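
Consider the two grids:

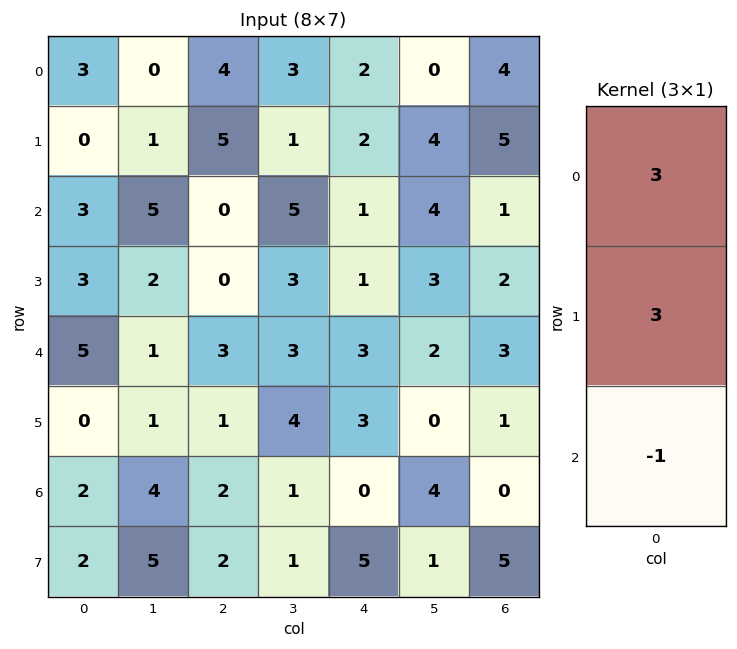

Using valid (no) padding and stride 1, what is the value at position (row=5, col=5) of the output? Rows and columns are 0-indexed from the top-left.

11

The receptive field on the input at this output position is [0 / 4 / 1]. Elementwise product with the kernel and sum: 0·3 + 4·3 + 1·-1.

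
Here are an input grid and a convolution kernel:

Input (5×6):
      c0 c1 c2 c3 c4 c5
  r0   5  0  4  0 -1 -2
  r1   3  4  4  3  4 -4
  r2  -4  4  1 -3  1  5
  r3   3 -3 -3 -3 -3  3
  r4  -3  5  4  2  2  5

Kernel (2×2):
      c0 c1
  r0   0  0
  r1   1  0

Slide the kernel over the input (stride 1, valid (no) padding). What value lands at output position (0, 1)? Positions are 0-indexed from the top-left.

The receptive field on the input at this output position is [0 4 / 4 4]. Elementwise product with the kernel and sum: 4·1.

4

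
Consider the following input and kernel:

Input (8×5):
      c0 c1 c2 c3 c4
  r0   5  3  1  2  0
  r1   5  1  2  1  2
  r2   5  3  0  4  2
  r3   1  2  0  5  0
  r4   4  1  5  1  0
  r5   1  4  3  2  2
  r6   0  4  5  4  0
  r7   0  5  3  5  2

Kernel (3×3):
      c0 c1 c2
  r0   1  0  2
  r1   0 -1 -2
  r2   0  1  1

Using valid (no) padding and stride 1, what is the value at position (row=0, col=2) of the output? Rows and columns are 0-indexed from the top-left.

The receptive field on the input at this output position is [1 2 0 / 2 1 2 / 0 4 2]. Elementwise product with the kernel and sum: 1·1 + 0·2 + 1·-1 + 2·-2 + 4·1 + 2·1.

2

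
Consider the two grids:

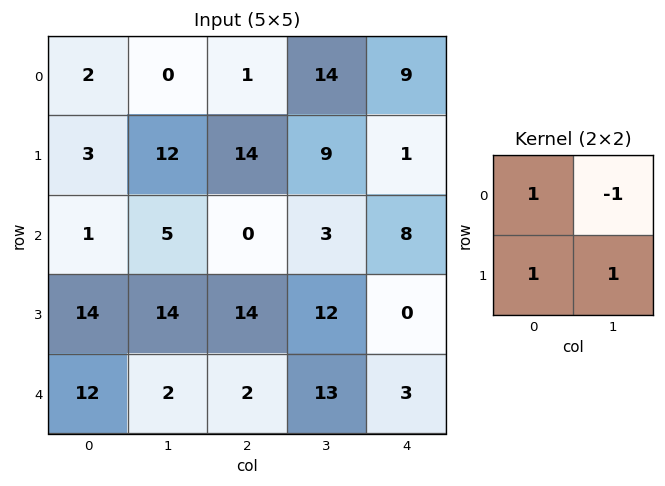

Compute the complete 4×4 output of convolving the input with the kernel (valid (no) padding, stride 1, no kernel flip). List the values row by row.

17 25 10 15
-3 3 8 19
24 33 23 7
14 4 17 28

Output[0,0]: The receptive field on the input at this output position is [2 0 / 3 12]. Elementwise product with the kernel and sum: 2·1 + 0·-1 + 3·1 + 12·1.
Output[0,1]: The receptive field on the input at this output position is [0 1 / 12 14]. Elementwise product with the kernel and sum: 0·1 + 1·-1 + 12·1 + 14·1.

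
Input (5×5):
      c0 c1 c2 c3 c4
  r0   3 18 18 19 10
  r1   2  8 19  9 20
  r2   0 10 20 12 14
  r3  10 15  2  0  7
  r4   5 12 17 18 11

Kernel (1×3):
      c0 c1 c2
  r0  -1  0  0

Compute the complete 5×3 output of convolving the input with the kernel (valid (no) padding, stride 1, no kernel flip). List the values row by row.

Output[0,0]: The receptive field on the input at this output position is [3 18 18]. Elementwise product with the kernel and sum: 3·-1.
Output[0,1]: The receptive field on the input at this output position is [18 18 19]. Elementwise product with the kernel and sum: 18·-1.

-3 -18 -18
-2 -8 -19
0 -10 -20
-10 -15 -2
-5 -12 -17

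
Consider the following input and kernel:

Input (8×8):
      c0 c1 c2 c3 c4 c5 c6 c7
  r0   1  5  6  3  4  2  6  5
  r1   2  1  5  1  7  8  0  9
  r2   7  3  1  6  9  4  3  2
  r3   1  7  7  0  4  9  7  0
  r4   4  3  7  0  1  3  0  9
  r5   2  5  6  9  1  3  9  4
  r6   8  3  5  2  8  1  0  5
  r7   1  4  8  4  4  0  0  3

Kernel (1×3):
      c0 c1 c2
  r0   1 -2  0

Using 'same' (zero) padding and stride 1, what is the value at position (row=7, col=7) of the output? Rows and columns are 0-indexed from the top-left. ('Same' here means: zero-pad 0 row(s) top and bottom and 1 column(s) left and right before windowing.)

-6

The receptive field on the zero-padded input at this output position is [0 3 0]. Elementwise product with the kernel and sum: 0·1 + 3·-2.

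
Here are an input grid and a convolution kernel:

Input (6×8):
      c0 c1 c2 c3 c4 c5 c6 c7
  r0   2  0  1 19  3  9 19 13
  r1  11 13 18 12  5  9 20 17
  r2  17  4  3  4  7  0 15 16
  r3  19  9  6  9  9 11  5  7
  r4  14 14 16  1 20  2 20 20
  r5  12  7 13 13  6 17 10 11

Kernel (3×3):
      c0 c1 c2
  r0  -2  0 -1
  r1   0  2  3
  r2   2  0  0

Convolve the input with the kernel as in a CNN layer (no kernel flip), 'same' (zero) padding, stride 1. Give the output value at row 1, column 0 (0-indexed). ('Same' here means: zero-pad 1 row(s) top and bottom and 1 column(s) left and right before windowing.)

The receptive field on the zero-padded input at this output position is [0 2 0 / 0 11 13 / 0 17 4]. Elementwise product with the kernel and sum: 0·-2 + 0·-1 + 11·2 + 13·3 + 0·2.

61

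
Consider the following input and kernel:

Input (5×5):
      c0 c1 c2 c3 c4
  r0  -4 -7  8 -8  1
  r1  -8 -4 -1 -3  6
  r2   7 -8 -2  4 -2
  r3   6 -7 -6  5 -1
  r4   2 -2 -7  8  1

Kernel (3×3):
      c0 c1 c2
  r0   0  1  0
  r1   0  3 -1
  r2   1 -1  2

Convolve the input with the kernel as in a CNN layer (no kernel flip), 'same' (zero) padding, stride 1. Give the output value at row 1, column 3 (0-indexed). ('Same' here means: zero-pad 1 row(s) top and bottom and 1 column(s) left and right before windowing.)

-33

The receptive field on the zero-padded input at this output position is [8 -8 1 / -1 -3 6 / -2 4 -2]. Elementwise product with the kernel and sum: -8·1 + -3·3 + 6·-1 + -2·1 + 4·-1 + -2·2.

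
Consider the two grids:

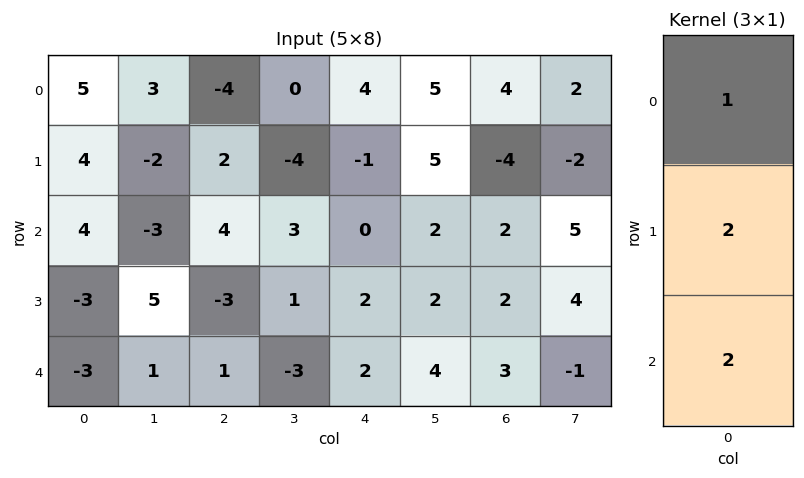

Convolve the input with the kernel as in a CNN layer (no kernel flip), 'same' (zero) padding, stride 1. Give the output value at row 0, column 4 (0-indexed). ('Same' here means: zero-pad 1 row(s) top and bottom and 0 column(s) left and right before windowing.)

6

The receptive field on the zero-padded input at this output position is [0 / 4 / -1]. Elementwise product with the kernel and sum: 0·1 + 4·2 + -1·2.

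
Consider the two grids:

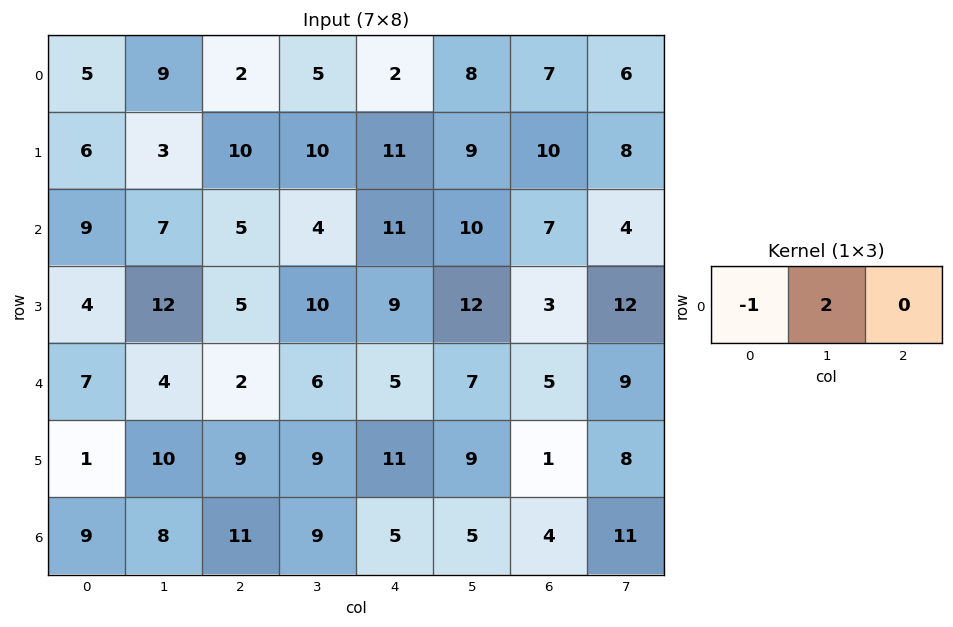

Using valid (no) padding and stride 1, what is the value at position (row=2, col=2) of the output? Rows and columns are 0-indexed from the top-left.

3

The receptive field on the input at this output position is [5 4 11]. Elementwise product with the kernel and sum: 5·-1 + 4·2.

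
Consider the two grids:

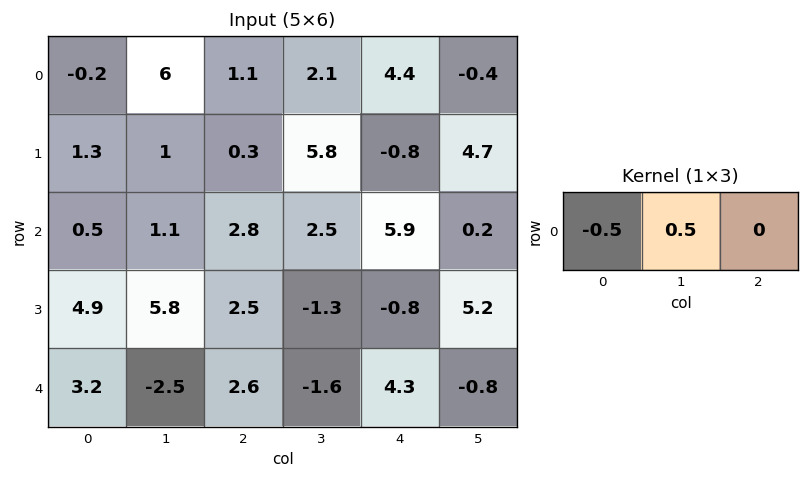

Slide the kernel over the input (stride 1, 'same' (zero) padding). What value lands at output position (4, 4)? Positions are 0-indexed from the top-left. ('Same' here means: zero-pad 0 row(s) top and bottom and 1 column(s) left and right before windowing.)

2.95

The receptive field on the zero-padded input at this output position is [-1.6 4.3 -0.8]. Elementwise product with the kernel and sum: -1.6·-0.5 + 4.3·0.5.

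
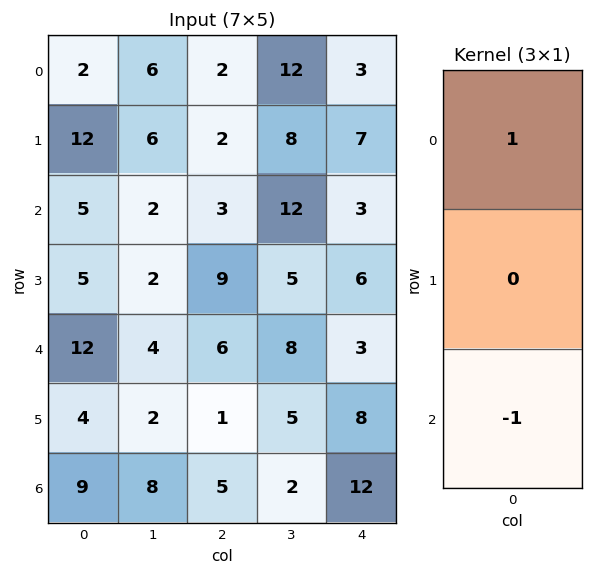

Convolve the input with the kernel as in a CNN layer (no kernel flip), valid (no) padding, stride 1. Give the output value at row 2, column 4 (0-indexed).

0

The receptive field on the input at this output position is [3 / 6 / 3]. Elementwise product with the kernel and sum: 3·1 + 3·-1.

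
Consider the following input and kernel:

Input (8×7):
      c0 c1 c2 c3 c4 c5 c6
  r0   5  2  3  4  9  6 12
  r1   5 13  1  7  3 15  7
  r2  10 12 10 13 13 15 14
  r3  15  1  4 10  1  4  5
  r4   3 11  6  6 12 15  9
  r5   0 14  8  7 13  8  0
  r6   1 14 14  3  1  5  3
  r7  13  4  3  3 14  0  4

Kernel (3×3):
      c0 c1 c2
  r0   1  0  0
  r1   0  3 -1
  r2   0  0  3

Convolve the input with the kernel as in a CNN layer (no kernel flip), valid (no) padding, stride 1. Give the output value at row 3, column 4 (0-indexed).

The receptive field on the input at this output position is [1 4 5 / 12 15 9 / 13 8 0]. Elementwise product with the kernel and sum: 1·1 + 15·3 + 9·-1 + 0·3.

37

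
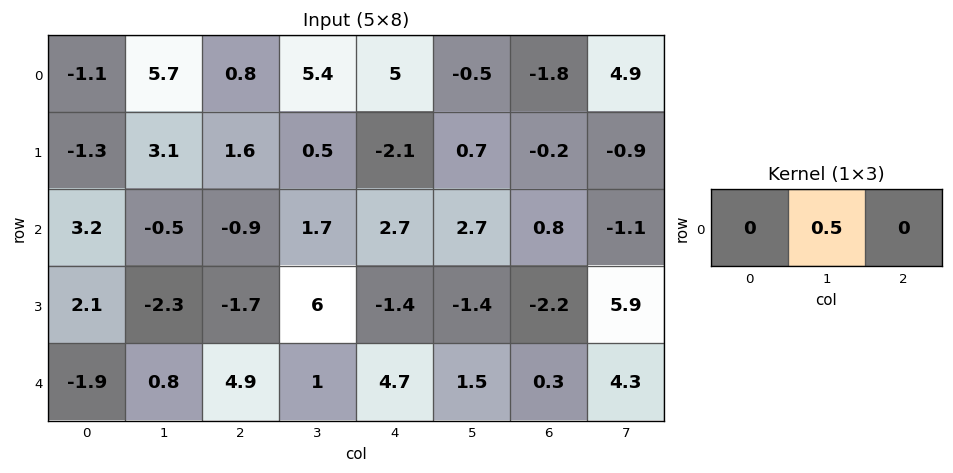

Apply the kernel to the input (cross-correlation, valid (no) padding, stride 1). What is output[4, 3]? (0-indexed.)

The receptive field on the input at this output position is [1 4.7 1.5]. Elementwise product with the kernel and sum: 4.7·0.5.

2.35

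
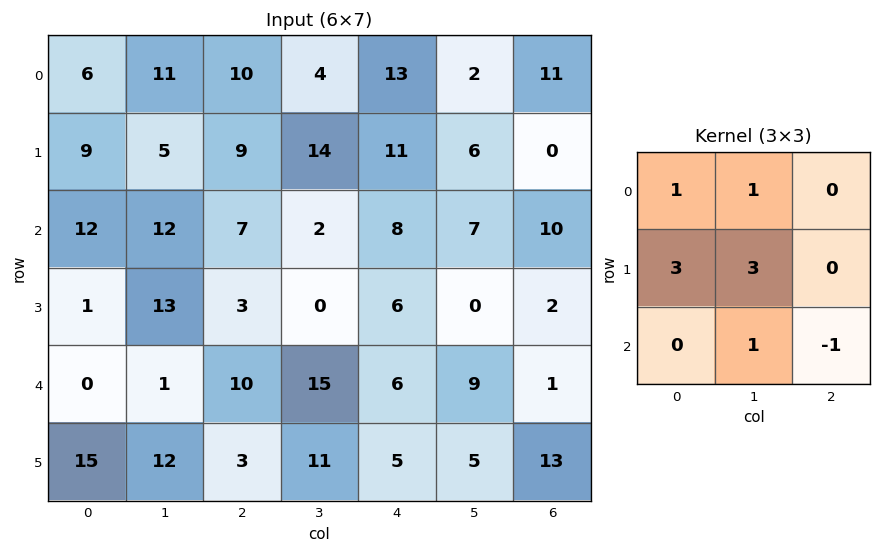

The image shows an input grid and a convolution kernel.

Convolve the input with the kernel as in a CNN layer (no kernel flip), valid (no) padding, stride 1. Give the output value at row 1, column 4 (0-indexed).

The receptive field on the input at this output position is [11 6 0 / 8 7 10 / 6 0 2]. Elementwise product with the kernel and sum: 11·1 + 6·1 + 8·3 + 7·3 + 0·1 + 2·-1.

60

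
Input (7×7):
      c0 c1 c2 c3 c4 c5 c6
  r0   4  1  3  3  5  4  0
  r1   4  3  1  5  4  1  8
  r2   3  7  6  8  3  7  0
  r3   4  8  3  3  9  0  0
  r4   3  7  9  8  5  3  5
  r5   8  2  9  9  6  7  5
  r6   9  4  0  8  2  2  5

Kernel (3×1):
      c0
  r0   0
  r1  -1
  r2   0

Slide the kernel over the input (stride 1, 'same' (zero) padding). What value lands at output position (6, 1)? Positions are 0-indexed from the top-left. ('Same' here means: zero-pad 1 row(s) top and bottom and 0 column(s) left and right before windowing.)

-4

The receptive field on the zero-padded input at this output position is [2 / 4 / 0]. Elementwise product with the kernel and sum: 4·-1.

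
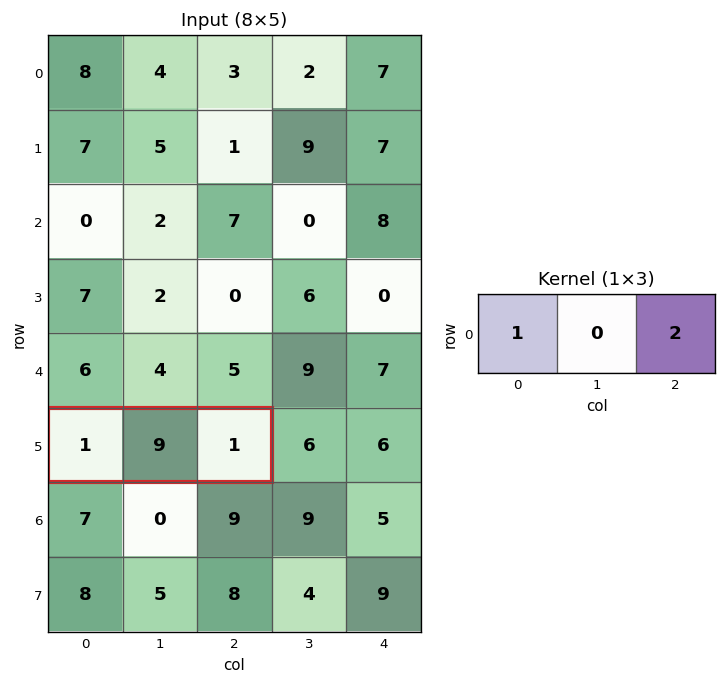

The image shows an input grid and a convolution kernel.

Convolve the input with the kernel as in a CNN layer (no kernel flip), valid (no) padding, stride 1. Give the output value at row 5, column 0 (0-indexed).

The receptive field on the input at this output position is [1 9 1]. Elementwise product with the kernel and sum: 1·1 + 1·2.

3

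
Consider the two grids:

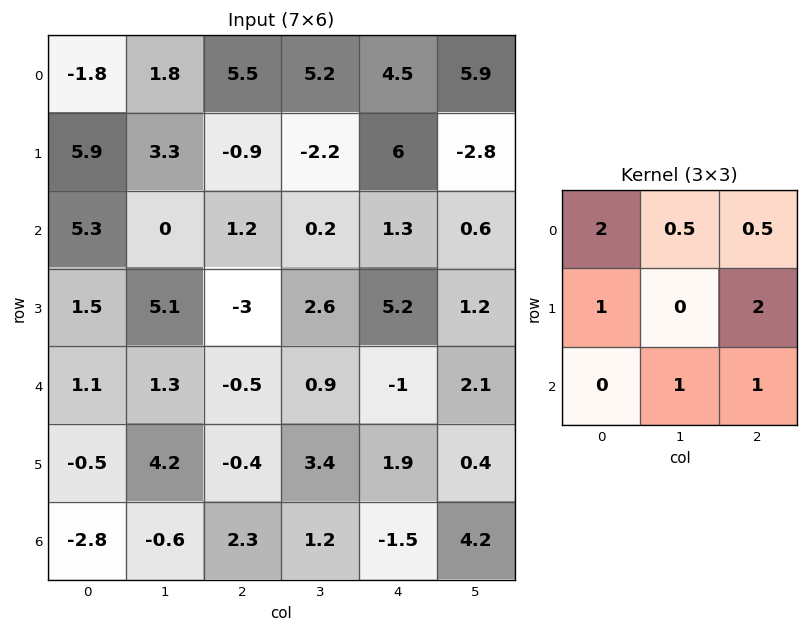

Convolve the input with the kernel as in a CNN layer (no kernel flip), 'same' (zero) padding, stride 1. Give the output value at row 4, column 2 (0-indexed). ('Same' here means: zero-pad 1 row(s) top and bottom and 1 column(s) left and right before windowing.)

The receptive field on the zero-padded input at this output position is [5.1 -3 2.6 / 1.3 -0.5 0.9 / 4.2 -0.4 3.4]. Elementwise product with the kernel and sum: 5.1·2 + -3·0.5 + 2.6·0.5 + 1.3·1 + 0.9·2 + -0.4·1 + 3.4·1.

16.1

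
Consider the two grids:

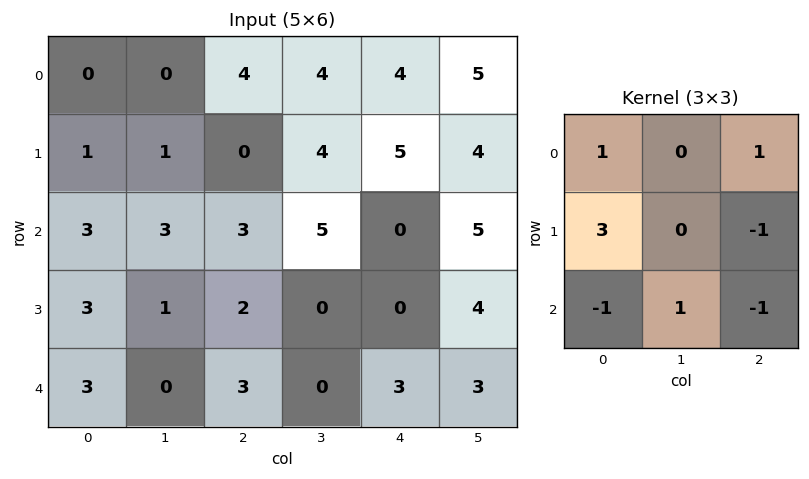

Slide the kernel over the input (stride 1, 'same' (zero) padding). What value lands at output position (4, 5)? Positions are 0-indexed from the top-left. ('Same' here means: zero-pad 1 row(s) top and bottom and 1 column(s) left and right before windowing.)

9

The receptive field on the zero-padded input at this output position is [0 4 0 / 3 3 0 / 0 0 0]. Elementwise product with the kernel and sum: 0·1 + 0·1 + 3·3 + 0·-1 + 0·-1 + 0·1 + 0·-1.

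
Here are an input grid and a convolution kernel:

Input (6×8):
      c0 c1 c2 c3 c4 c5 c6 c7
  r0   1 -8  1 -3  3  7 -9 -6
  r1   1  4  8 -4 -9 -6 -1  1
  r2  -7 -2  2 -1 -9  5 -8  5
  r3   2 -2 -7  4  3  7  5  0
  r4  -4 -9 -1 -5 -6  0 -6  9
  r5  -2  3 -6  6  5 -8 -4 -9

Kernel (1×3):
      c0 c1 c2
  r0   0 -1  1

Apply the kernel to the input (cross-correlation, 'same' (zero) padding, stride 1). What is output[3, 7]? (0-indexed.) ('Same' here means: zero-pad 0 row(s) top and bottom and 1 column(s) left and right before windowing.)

0

The receptive field on the zero-padded input at this output position is [5 0 0]. Elementwise product with the kernel and sum: 0·-1 + 0·1.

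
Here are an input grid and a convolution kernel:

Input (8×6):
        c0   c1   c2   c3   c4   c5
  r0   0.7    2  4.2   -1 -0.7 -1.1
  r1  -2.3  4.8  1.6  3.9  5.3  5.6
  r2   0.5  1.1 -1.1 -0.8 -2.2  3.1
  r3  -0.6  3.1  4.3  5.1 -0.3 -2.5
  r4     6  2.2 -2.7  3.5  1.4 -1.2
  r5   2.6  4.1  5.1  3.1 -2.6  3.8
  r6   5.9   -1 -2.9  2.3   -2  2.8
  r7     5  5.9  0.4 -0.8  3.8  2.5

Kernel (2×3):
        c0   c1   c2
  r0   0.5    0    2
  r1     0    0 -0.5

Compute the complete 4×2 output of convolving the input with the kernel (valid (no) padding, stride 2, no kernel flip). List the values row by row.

7.95 -1.95
-4.1 -4.8
-4.95 2.75
-3.05 -7.35

Output[0,0]: The receptive field on the input at this output position is [0.7 2 4.2 / -2.3 4.8 1.6]. Elementwise product with the kernel and sum: 0.7·0.5 + 4.2·2 + 1.6·-0.5.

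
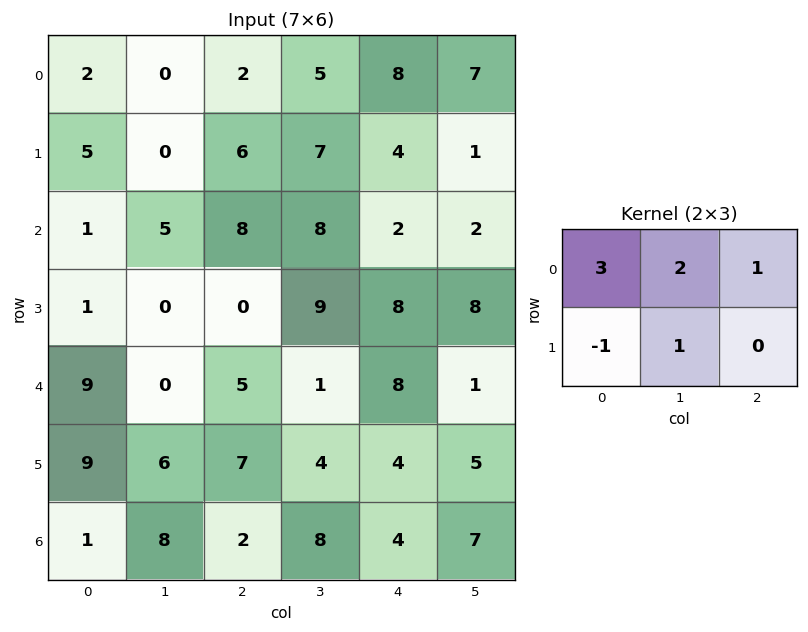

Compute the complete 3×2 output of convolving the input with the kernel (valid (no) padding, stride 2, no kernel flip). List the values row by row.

Output[0,0]: The receptive field on the input at this output position is [2 0 2 / 5 0 6]. Elementwise product with the kernel and sum: 2·3 + 0·2 + 2·1 + 5·-1 + 0·1.
Output[0,1]: The receptive field on the input at this output position is [2 5 8 / 6 7 4]. Elementwise product with the kernel and sum: 2·3 + 5·2 + 8·1 + 6·-1 + 7·1.

3 25
20 51
29 22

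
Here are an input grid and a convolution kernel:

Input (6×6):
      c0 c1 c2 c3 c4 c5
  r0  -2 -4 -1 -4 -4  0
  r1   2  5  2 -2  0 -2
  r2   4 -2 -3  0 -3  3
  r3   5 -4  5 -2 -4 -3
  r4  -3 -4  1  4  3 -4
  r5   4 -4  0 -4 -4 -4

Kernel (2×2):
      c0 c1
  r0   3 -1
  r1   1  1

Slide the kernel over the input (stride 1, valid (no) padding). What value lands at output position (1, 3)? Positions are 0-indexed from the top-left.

The receptive field on the input at this output position is [-2 0 / 0 -3]. Elementwise product with the kernel and sum: -2·3 + 0·-1 + 0·1 + -3·1.

-9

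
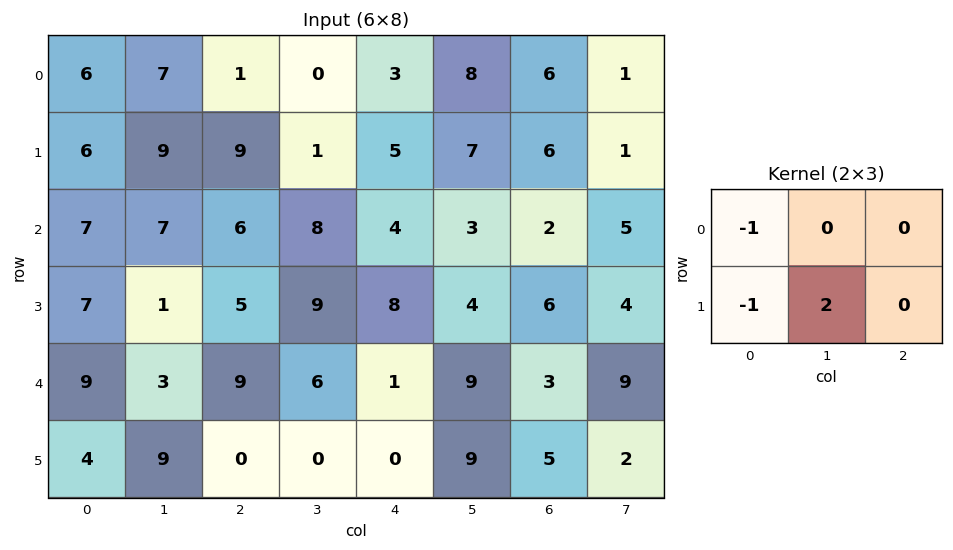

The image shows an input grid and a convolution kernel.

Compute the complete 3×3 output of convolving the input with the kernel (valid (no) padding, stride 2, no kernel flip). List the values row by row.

6 -8 6
-12 7 -4
5 -9 17

Output[0,0]: The receptive field on the input at this output position is [6 7 1 / 6 9 9]. Elementwise product with the kernel and sum: 6·-1 + 6·-1 + 9·2.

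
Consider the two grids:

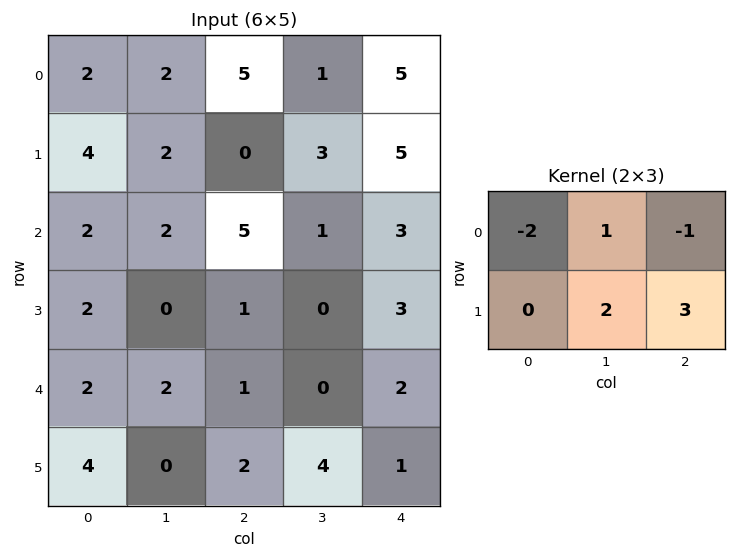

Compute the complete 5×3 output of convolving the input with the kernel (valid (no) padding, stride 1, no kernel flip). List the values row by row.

Output[0,0]: The receptive field on the input at this output position is [2 2 5 / 4 2 0]. Elementwise product with the kernel and sum: 2·-2 + 2·1 + 5·-1 + 2·2 + 0·3.
Output[0,1]: The receptive field on the input at this output position is [2 5 1 / 2 0 3]. Elementwise product with the kernel and sum: 2·-2 + 5·1 + 1·-1 + 0·2 + 3·3.

-3 9 7
13 6 9
-4 2 -3
2 3 1
3 13 7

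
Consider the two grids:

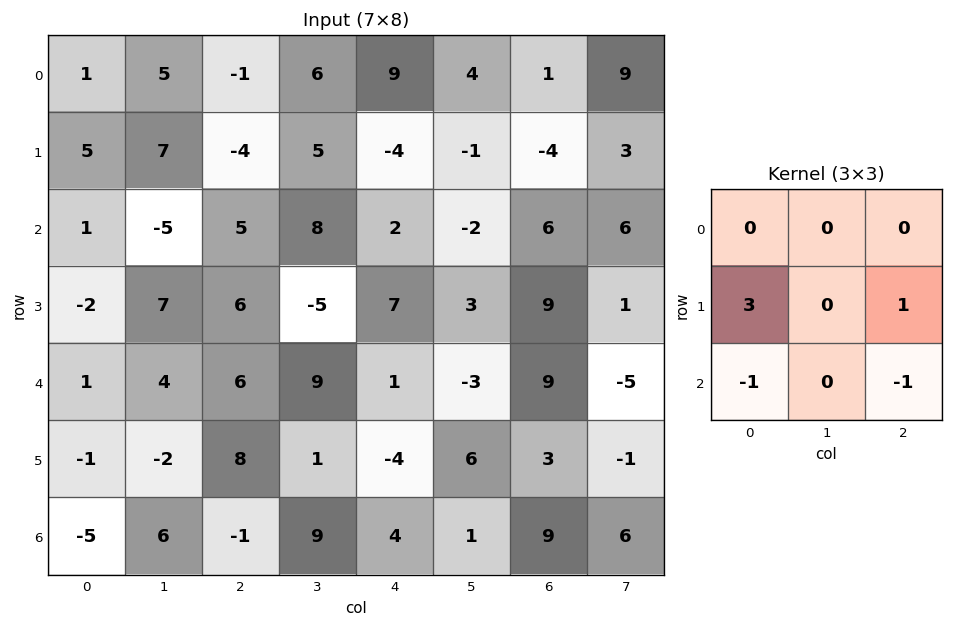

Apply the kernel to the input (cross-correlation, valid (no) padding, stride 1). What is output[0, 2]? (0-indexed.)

-23

The receptive field on the input at this output position is [-1 6 9 / -4 5 -4 / 5 8 2]. Elementwise product with the kernel and sum: -4·3 + -4·1 + 5·-1 + 2·-1.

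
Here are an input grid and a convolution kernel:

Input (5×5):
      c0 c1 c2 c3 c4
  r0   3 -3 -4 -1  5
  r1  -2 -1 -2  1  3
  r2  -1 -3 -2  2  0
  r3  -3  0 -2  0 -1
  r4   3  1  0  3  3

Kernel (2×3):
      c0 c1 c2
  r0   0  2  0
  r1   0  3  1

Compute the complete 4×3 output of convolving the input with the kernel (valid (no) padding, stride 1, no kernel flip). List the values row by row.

Output[0,0]: The receptive field on the input at this output position is [3 -3 -4 / -2 -1 -2]. Elementwise product with the kernel and sum: -3·2 + -1·3 + -2·1.

-11 -13 4
-13 -8 8
-8 -10 3
3 -1 12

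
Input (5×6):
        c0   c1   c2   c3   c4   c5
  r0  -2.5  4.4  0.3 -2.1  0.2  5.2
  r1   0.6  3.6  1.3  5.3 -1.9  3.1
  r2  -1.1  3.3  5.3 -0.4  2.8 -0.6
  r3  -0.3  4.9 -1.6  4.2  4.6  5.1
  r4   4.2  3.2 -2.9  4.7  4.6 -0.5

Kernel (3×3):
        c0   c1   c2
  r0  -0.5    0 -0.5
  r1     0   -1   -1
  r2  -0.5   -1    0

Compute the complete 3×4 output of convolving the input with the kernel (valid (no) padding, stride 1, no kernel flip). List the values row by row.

Output[0,0]: The receptive field on the input at this output position is [-2.5 4.4 0.3 / 0.6 3.6 1.3 / -1.1 3.3 5.3]. Elementwise product with the kernel and sum: -2.5·-0.5 + 0.3·-0.5 + 3.6·-1 + 1.3·-1 + -1.1·-0.5 + 3.3·-1.

-6.55 -14.7 -5.9 -5.35
-14.3 -10.2 -5.5 -13.1
-10.7 -2.75 -16.1 -16.15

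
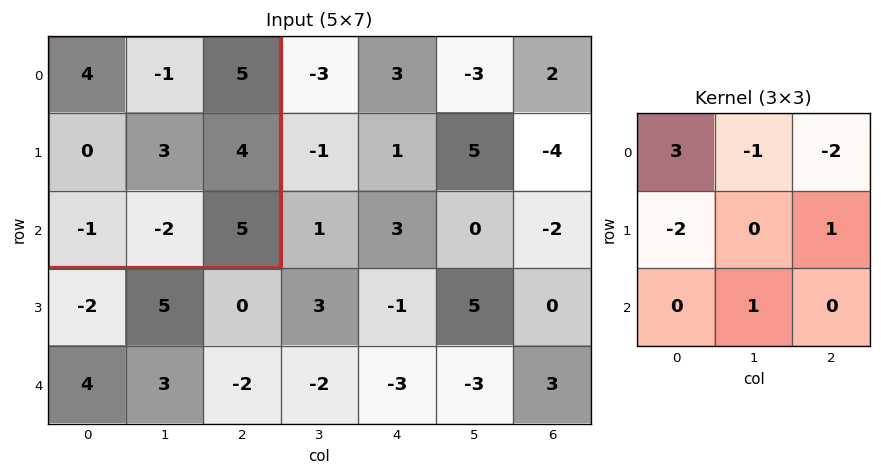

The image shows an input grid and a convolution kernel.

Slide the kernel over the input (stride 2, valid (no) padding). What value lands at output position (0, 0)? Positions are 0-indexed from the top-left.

5

The receptive field on the input at this output position is [4 -1 5 / 0 3 4 / -1 -2 5]. Elementwise product with the kernel and sum: 4·3 + -1·-1 + 5·-2 + 0·-2 + 4·1 + -2·1.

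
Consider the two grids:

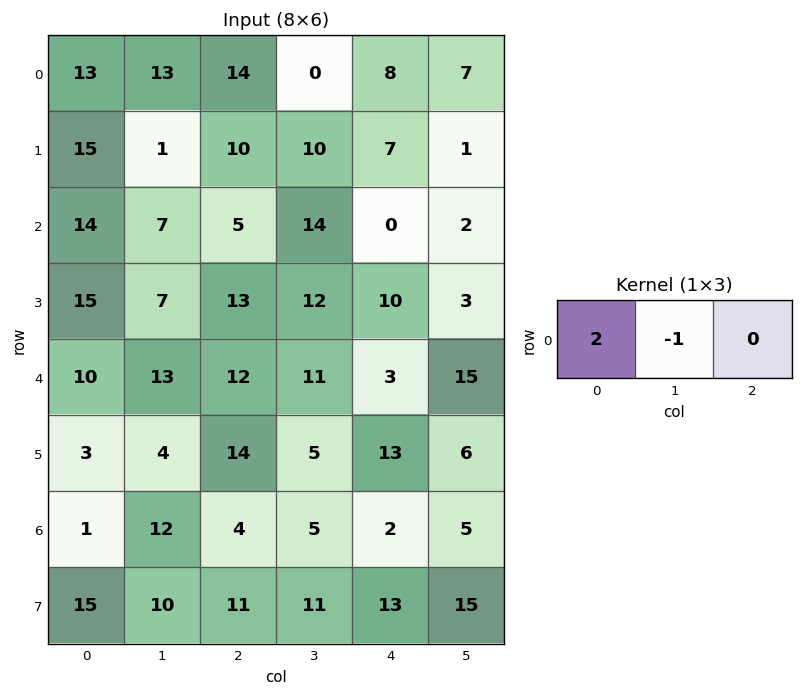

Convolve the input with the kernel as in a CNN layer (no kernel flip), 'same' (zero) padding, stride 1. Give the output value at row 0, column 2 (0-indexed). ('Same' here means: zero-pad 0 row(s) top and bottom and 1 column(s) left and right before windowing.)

12

The receptive field on the zero-padded input at this output position is [13 14 0]. Elementwise product with the kernel and sum: 13·2 + 14·-1.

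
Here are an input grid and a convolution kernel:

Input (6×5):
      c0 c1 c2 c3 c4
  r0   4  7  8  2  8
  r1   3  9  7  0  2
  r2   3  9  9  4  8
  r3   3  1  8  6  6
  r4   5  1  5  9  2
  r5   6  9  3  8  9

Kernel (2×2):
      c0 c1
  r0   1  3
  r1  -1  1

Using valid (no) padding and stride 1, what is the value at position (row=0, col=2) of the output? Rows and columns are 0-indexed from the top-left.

The receptive field on the input at this output position is [8 2 / 7 0]. Elementwise product with the kernel and sum: 8·1 + 2·3 + 7·-1 + 0·1.

7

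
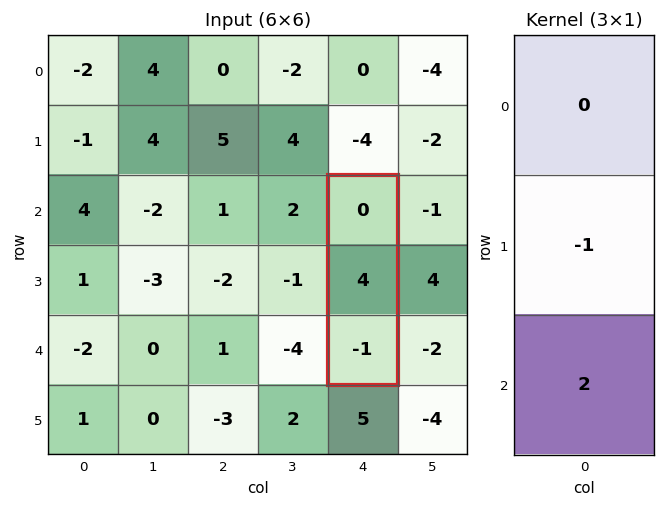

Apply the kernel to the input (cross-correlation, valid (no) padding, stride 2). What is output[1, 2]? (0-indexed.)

-6

The receptive field on the input at this output position is [0 / 4 / -1]. Elementwise product with the kernel and sum: 4·-1 + -1·2.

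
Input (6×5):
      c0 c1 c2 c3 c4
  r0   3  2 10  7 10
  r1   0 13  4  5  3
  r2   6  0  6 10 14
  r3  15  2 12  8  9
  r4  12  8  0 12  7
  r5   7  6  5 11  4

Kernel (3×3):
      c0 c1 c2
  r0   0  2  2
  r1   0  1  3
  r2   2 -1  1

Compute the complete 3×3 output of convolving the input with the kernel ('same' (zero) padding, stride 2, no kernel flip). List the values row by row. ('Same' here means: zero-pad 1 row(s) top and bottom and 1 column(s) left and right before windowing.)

Output[0,0]: The receptive field on the zero-padded input at this output position is [0 0 0 / 0 3 2 / 0 0 13]. Elementwise product with the kernel and sum: 0·2 + 0·2 + 3·1 + 2·3 + 0·2 + 0·-1 + 13·1.
Output[0,1]: The receptive field on the zero-padded input at this output position is [0 0 0 / 2 10 7 / 13 4 5]. Elementwise product with the kernel and sum: 0·2 + 0·2 + 10·1 + 7·3 + 13·2 + 4·-1 + 5·1.

22 58 17
19 54 27
69 94 43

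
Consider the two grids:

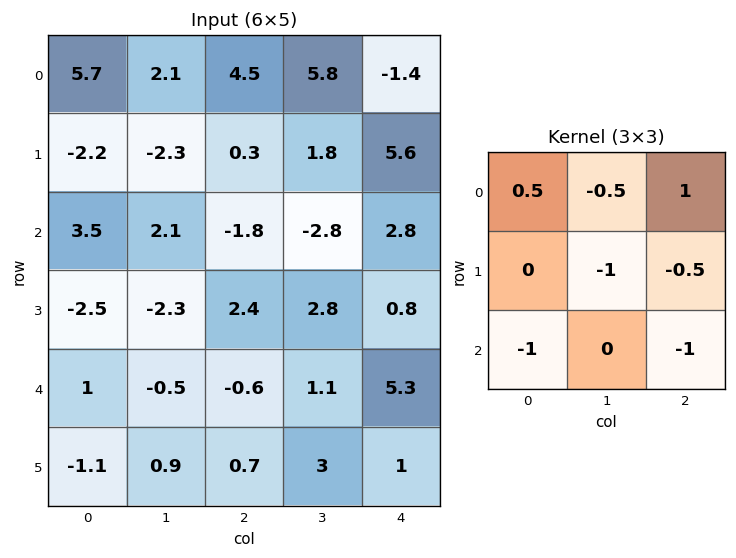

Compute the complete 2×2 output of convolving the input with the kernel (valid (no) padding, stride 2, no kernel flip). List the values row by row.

6.75 -7.65
-0.4 -4.6

Output[0,0]: The receptive field on the input at this output position is [5.7 2.1 4.5 / -2.2 -2.3 0.3 / 3.5 2.1 -1.8]. Elementwise product with the kernel and sum: 5.7·0.5 + 2.1·-0.5 + 4.5·1 + -2.3·-1 + 0.3·-0.5 + 3.5·-1 + -1.8·-1.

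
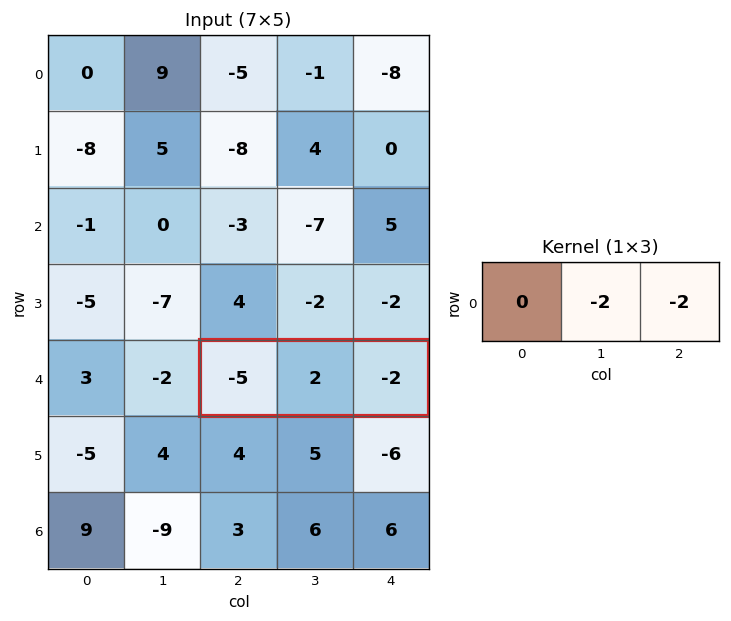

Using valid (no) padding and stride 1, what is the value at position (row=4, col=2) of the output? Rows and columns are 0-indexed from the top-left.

0

The receptive field on the input at this output position is [-5 2 -2]. Elementwise product with the kernel and sum: 2·-2 + -2·-2.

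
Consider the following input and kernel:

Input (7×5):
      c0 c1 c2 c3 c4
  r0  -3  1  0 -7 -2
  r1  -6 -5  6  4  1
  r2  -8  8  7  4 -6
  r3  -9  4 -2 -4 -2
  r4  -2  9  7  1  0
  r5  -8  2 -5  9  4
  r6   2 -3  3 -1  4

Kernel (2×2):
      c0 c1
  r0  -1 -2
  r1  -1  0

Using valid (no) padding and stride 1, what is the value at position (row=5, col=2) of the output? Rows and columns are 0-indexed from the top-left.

-16

The receptive field on the input at this output position is [-5 9 / 3 -1]. Elementwise product with the kernel and sum: -5·-1 + 9·-2 + 3·-1.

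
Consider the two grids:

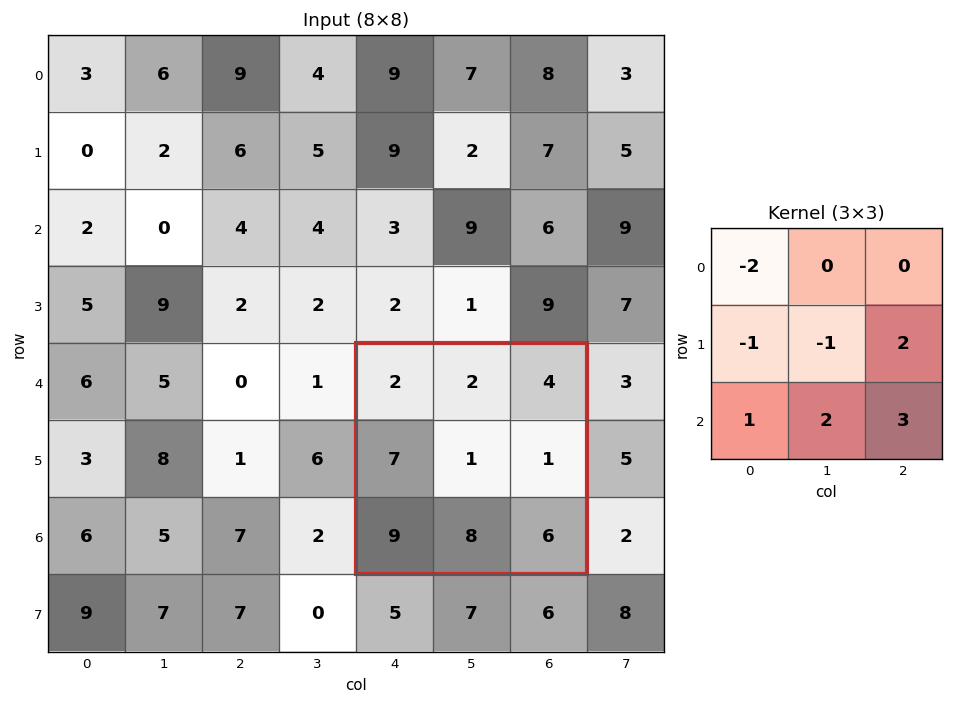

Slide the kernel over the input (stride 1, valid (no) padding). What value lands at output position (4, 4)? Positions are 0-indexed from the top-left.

The receptive field on the input at this output position is [2 2 4 / 7 1 1 / 9 8 6]. Elementwise product with the kernel and sum: 2·-2 + 7·-1 + 1·-1 + 1·2 + 9·1 + 8·2 + 6·3.

33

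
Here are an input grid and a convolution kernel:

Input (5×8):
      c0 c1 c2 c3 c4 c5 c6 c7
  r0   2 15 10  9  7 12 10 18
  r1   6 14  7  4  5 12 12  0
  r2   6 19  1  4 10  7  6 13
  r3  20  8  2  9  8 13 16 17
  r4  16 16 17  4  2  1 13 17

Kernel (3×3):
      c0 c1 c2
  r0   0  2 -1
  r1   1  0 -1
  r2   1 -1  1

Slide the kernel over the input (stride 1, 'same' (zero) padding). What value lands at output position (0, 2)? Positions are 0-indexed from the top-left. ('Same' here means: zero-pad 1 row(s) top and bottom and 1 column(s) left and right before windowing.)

17

The receptive field on the zero-padded input at this output position is [0 0 0 / 15 10 9 / 14 7 4]. Elementwise product with the kernel and sum: 0·2 + 0·-1 + 15·1 + 9·-1 + 14·1 + 7·-1 + 4·1.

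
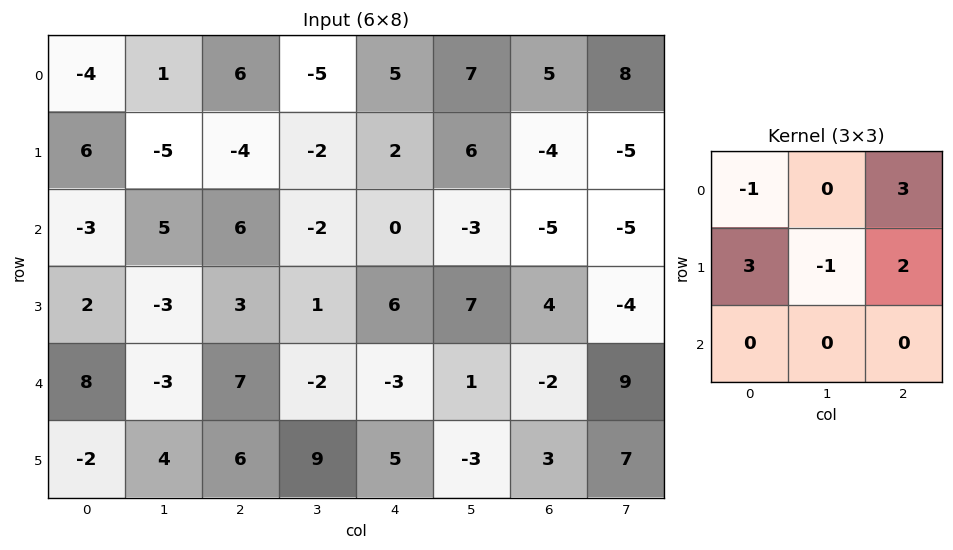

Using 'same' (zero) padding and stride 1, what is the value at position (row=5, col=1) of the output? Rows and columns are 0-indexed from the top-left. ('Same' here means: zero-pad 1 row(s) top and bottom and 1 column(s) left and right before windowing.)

15

The receptive field on the zero-padded input at this output position is [8 -3 7 / -2 4 6 / 0 0 0]. Elementwise product with the kernel and sum: 8·-1 + 7·3 + -2·3 + 4·-1 + 6·2.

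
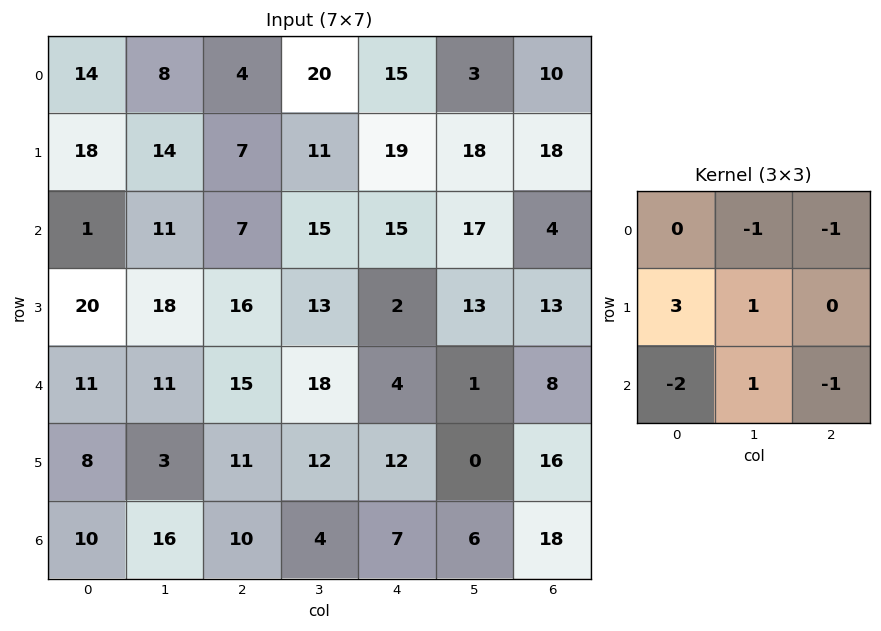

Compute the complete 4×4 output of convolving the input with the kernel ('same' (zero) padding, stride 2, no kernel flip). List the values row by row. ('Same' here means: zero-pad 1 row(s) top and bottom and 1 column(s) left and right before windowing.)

18 -4 54 1
-29 -11 -14 24
-22 12 31 14
-1 35 7 20

Output[0,0]: The receptive field on the zero-padded input at this output position is [0 0 0 / 0 14 8 / 0 18 14]. Elementwise product with the kernel and sum: 0·-1 + 0·-1 + 0·3 + 14·1 + 0·-2 + 18·1 + 14·-1.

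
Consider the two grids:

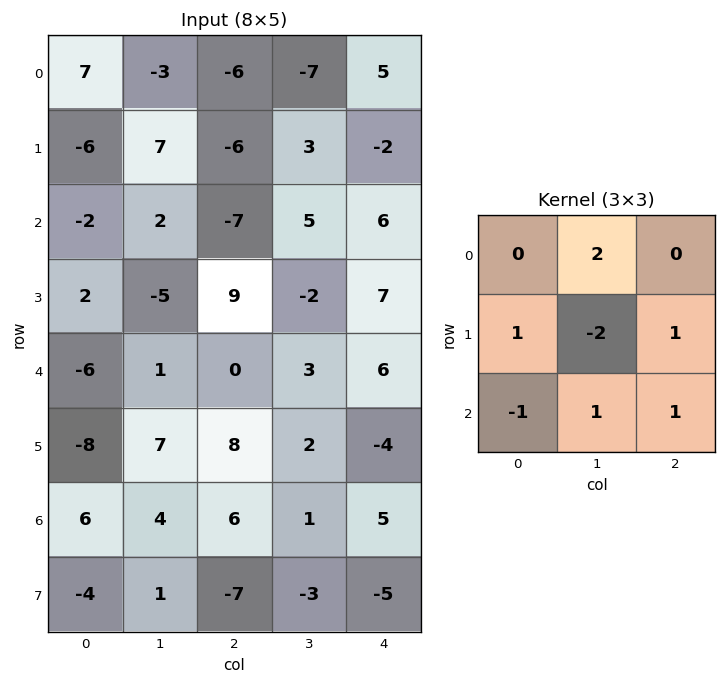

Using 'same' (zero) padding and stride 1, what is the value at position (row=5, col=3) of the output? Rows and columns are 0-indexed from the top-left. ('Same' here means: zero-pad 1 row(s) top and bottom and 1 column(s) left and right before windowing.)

6

The receptive field on the zero-padded input at this output position is [0 3 6 / 8 2 -4 / 6 1 5]. Elementwise product with the kernel and sum: 3·2 + 8·1 + 2·-2 + -4·1 + 6·-1 + 1·1 + 5·1.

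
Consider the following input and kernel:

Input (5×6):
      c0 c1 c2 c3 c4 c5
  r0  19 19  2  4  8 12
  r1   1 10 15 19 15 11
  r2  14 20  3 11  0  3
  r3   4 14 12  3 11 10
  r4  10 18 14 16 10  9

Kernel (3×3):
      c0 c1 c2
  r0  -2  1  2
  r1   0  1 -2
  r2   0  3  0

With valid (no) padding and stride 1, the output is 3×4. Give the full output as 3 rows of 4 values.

Output[0,0]: The receptive field on the input at this output position is [19 19 2 / 1 10 15 / 14 20 3]. Elementwise product with the kernel and sum: 19·-2 + 19·1 + 2·2 + 10·1 + 15·-2 + 20·3.

25 -42 38 17
94 50 39 26
42 33 34 5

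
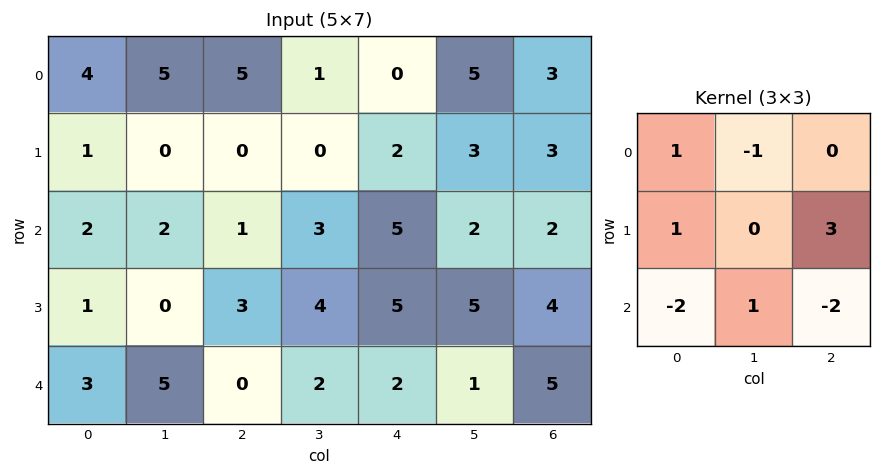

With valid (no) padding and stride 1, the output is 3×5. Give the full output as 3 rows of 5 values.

-4 -9 1 5 -6
-2 6 4 -6 -3
9 -1 14 13 7

Output[0,0]: The receptive field on the input at this output position is [4 5 5 / 1 0 0 / 2 2 1]. Elementwise product with the kernel and sum: 4·1 + 5·-1 + 1·1 + 0·3 + 2·-2 + 2·1 + 1·-2.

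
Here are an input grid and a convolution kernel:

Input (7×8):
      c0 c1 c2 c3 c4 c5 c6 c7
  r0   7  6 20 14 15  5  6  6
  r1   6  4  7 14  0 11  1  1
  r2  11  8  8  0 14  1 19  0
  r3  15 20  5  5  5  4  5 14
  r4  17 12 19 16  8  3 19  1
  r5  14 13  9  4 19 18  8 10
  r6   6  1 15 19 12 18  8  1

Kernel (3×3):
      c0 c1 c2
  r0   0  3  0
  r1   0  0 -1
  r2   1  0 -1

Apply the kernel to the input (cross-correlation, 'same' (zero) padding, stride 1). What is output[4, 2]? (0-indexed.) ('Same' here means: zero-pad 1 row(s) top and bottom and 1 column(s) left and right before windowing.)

8

The receptive field on the zero-padded input at this output position is [20 5 5 / 12 19 16 / 13 9 4]. Elementwise product with the kernel and sum: 5·3 + 16·-1 + 13·1 + 4·-1.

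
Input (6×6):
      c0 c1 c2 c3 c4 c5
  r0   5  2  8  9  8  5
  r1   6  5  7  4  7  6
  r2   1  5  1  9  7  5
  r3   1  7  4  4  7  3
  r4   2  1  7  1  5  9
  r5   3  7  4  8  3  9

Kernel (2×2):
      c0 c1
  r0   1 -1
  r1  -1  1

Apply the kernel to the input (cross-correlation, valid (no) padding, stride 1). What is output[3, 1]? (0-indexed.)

9

The receptive field on the input at this output position is [7 4 / 1 7]. Elementwise product with the kernel and sum: 7·1 + 4·-1 + 1·-1 + 7·1.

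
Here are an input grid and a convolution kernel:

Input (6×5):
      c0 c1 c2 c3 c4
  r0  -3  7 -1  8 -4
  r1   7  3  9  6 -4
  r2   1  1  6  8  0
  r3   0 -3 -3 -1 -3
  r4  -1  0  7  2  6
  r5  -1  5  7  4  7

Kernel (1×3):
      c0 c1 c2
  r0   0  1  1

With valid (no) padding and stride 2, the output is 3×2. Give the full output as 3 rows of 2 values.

Output[0,0]: The receptive field on the input at this output position is [-3 7 -1]. Elementwise product with the kernel and sum: 7·1 + -1·1.

6 4
7 8
7 8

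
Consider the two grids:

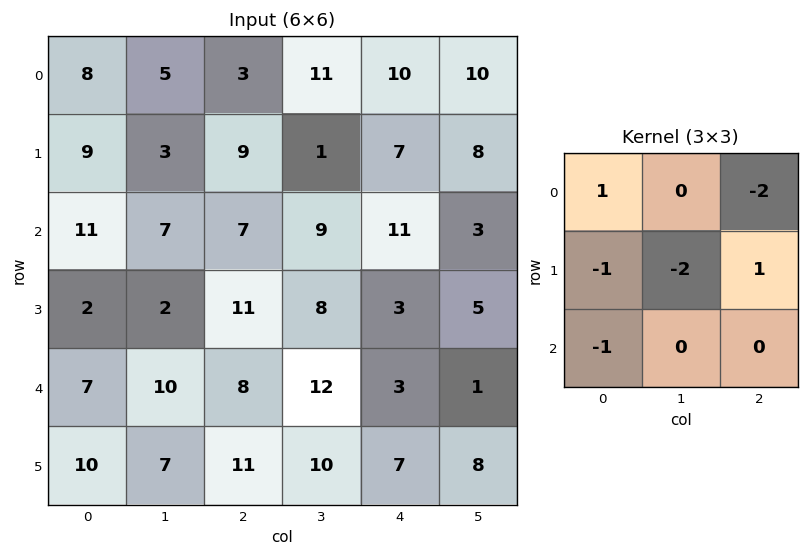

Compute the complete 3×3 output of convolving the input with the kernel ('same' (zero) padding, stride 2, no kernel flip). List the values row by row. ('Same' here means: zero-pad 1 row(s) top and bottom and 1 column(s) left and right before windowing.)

Output[0,0]: The receptive field on the zero-padded input at this output position is [0 0 0 / 0 8 5 / 0 9 3]. Elementwise product with the kernel and sum: 0·1 + 0·-2 + 0·-1 + 8·-2 + 5·1 + 0·-1.

-11 -3 -22
-21 -13 -51
-8 -35 -29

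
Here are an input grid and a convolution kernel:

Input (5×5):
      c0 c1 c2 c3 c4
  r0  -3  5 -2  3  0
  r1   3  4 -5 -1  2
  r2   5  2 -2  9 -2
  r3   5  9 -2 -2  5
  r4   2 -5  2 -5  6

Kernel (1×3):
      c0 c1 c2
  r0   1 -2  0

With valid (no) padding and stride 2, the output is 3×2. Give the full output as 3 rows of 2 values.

Output[0,0]: The receptive field on the input at this output position is [-3 5 -2]. Elementwise product with the kernel and sum: -3·1 + 5·-2.
Output[0,1]: The receptive field on the input at this output position is [-2 3 0]. Elementwise product with the kernel and sum: -2·1 + 3·-2.

-13 -8
1 -20
12 12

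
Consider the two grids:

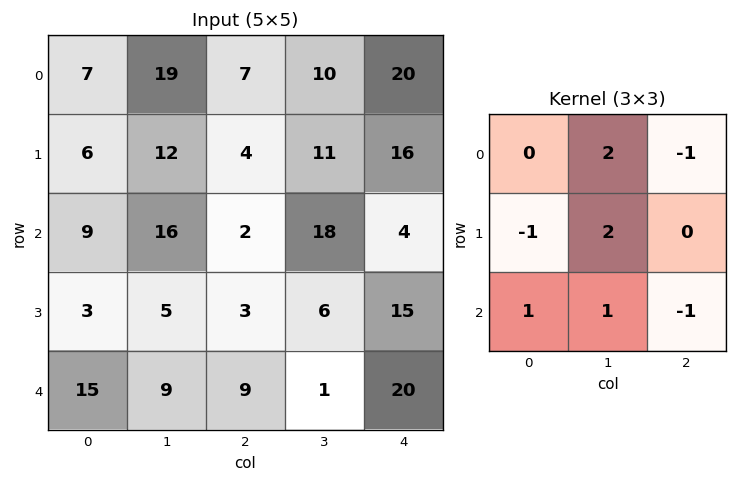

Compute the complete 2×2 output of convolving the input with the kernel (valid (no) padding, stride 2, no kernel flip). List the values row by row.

72 34
52 31

Output[0,0]: The receptive field on the input at this output position is [7 19 7 / 6 12 4 / 9 16 2]. Elementwise product with the kernel and sum: 19·2 + 7·-1 + 6·-1 + 12·2 + 9·1 + 16·1 + 2·-1.
Output[0,1]: The receptive field on the input at this output position is [7 10 20 / 4 11 16 / 2 18 4]. Elementwise product with the kernel and sum: 10·2 + 20·-1 + 4·-1 + 11·2 + 2·1 + 18·1 + 4·-1.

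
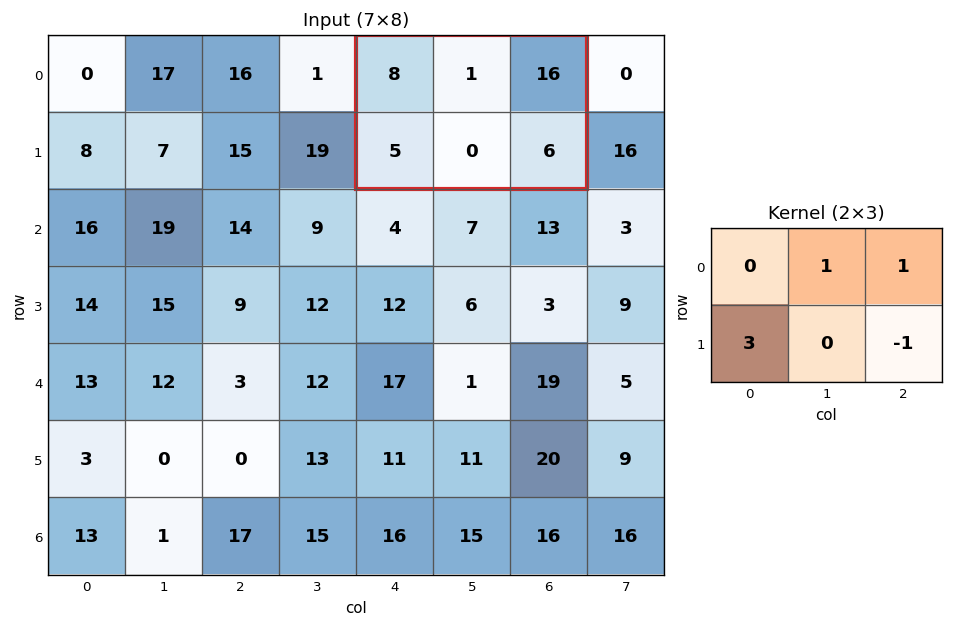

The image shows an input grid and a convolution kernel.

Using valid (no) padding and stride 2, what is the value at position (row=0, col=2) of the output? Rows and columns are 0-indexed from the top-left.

26

The receptive field on the input at this output position is [8 1 16 / 5 0 6]. Elementwise product with the kernel and sum: 1·1 + 16·1 + 5·3 + 6·-1.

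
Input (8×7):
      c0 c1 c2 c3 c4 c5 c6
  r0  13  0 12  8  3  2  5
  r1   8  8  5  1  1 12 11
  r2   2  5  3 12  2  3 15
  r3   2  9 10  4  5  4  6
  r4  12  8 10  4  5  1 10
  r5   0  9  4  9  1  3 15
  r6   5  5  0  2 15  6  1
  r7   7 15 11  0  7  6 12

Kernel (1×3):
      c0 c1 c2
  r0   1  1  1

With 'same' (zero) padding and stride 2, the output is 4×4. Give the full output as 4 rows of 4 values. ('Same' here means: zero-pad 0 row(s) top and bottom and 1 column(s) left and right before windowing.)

13 20 13 7
7 20 17 18
20 22 10 11
10 7 23 7

Output[0,0]: The receptive field on the zero-padded input at this output position is [0 13 0]. Elementwise product with the kernel and sum: 0·1 + 13·1 + 0·1.
Output[0,1]: The receptive field on the zero-padded input at this output position is [0 12 8]. Elementwise product with the kernel and sum: 0·1 + 12·1 + 8·1.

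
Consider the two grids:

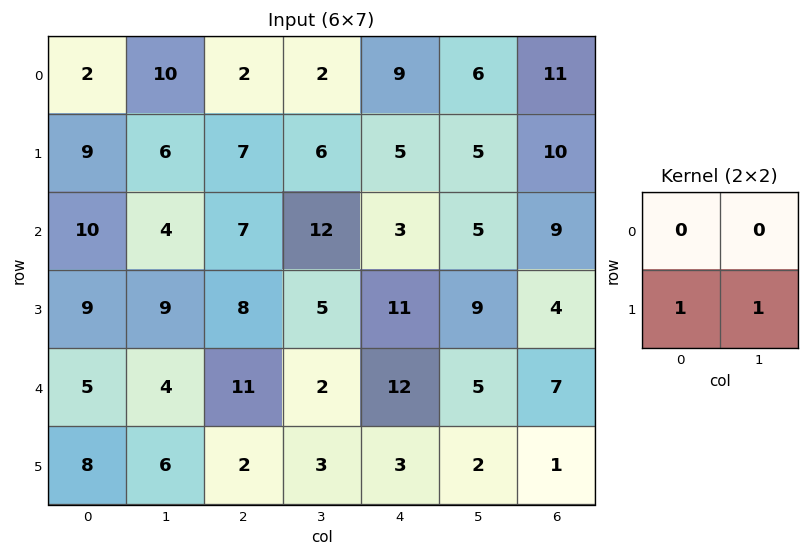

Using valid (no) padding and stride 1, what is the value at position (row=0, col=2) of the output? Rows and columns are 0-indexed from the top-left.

The receptive field on the input at this output position is [2 2 / 7 6]. Elementwise product with the kernel and sum: 7·1 + 6·1.

13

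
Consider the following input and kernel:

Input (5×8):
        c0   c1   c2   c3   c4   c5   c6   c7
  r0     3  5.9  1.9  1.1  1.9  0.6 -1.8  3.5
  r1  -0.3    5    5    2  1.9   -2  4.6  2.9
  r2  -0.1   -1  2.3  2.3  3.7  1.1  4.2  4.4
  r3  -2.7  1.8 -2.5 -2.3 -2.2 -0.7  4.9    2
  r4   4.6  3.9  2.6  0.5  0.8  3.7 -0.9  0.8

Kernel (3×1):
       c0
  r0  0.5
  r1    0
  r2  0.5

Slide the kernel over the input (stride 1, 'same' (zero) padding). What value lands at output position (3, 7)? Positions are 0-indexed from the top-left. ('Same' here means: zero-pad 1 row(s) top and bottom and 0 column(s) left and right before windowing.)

2.6

The receptive field on the zero-padded input at this output position is [4.4 / 2 / 0.8]. Elementwise product with the kernel and sum: 4.4·0.5 + 0.8·0.5.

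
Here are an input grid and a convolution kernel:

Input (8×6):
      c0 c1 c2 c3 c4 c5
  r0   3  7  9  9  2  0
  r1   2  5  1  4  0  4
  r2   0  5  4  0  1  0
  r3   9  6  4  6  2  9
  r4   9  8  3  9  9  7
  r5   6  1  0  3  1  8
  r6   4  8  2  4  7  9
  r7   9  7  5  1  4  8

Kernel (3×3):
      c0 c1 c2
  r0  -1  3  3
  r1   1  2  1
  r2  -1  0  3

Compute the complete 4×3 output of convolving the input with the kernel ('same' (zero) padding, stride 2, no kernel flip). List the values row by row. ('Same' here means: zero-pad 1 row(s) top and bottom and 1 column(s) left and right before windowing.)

Output[0,0]: The receptive field on the zero-padded input at this output position is [0 0 0 / 0 3 7 / 0 2 5]. Elementwise product with the kernel and sum: 0·-1 + 0·3 + 0·3 + 0·1 + 3·2 + 7·1 + 0·-1 + 5·3.
Output[0,1]: The receptive field on the zero-padded input at this output position is [0 0 0 / 7 9 9 / 5 1 4]. Elementwise product with the kernel and sum: 0·-1 + 0·3 + 0·3 + 7·1 + 9·2 + 9·1 + 5·-1 + 4·3.

28 41 21
44 35 31
74 55 82
58 20 74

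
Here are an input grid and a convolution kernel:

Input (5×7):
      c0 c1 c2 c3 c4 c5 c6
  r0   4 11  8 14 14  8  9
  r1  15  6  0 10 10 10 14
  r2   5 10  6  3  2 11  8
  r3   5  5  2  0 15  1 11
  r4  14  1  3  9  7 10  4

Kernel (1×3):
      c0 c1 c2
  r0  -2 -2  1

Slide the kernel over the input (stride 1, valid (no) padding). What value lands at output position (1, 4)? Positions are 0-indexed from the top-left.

-26

The receptive field on the input at this output position is [10 10 14]. Elementwise product with the kernel and sum: 10·-2 + 10·-2 + 14·1.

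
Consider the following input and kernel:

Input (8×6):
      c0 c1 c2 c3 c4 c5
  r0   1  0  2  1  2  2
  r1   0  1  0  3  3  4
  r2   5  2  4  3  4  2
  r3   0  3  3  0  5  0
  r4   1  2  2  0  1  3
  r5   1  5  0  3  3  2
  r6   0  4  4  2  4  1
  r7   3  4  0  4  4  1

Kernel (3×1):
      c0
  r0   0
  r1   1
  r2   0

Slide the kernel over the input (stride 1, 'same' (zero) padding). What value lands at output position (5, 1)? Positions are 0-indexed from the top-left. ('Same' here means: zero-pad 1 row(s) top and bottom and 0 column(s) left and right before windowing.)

5

The receptive field on the zero-padded input at this output position is [2 / 5 / 4]. Elementwise product with the kernel and sum: 5·1.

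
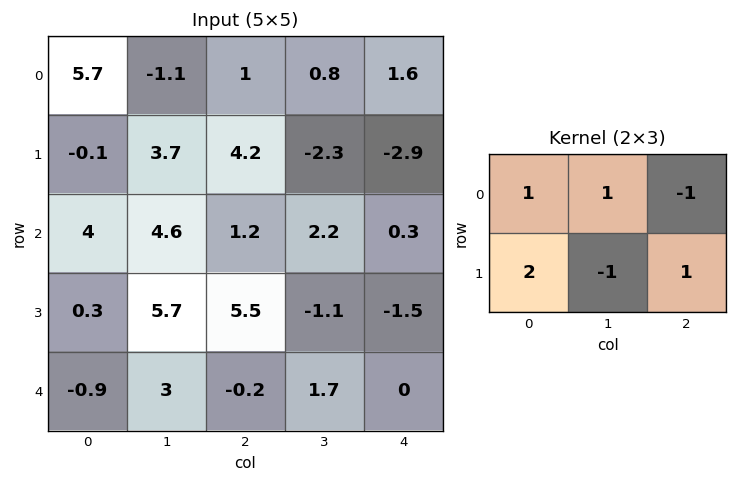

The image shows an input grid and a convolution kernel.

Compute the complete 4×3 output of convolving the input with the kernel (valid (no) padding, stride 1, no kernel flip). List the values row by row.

Output[0,0]: The receptive field on the input at this output position is [5.7 -1.1 1 / -0.1 3.7 4.2]. Elementwise product with the kernel and sum: 5.7·1 + -1.1·1 + 1·-1 + -0.1·2 + 3.7·-1 + 4.2·1.
Output[0,1]: The receptive field on the input at this output position is [-1.1 1 0.8 / 3.7 4.2 -2.3]. Elementwise product with the kernel and sum: -1.1·1 + 1·1 + 0.8·-1 + 3.7·2 + 4.2·-1 + -2.3·1.

3.9 0 8
4 20.4 5.3
7.8 8.4 13.7
-4.5 20.2 3.8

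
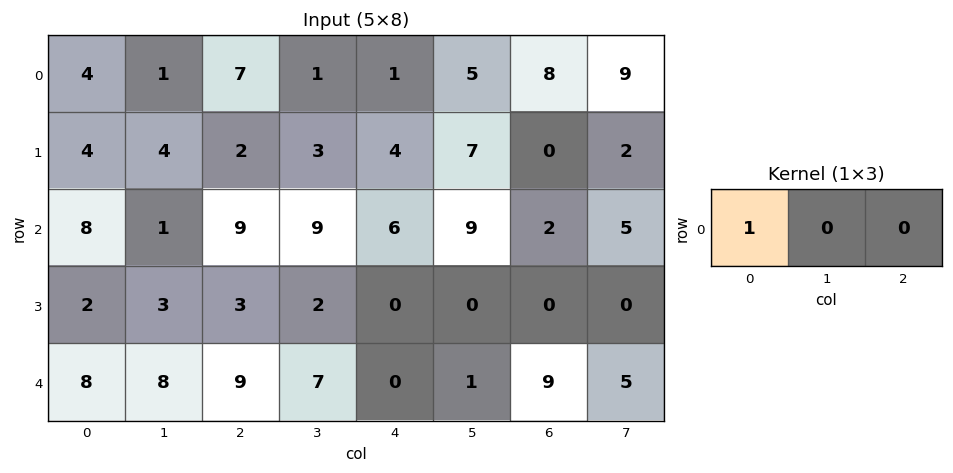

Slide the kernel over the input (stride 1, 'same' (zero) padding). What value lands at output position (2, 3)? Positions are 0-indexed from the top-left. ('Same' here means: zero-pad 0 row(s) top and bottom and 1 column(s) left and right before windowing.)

The receptive field on the zero-padded input at this output position is [9 9 6]. Elementwise product with the kernel and sum: 9·1.

9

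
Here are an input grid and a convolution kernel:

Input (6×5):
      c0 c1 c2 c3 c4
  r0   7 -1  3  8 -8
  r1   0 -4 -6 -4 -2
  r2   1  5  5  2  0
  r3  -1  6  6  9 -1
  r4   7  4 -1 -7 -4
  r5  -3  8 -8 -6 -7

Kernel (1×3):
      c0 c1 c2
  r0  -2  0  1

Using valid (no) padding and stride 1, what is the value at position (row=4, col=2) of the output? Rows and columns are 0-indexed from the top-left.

-2

The receptive field on the input at this output position is [-1 -7 -4]. Elementwise product with the kernel and sum: -1·-2 + -4·1.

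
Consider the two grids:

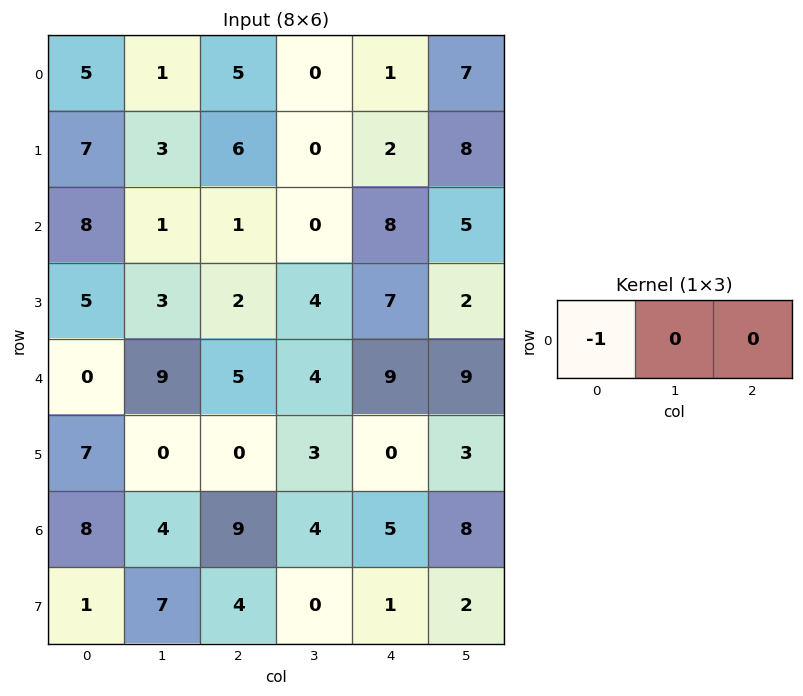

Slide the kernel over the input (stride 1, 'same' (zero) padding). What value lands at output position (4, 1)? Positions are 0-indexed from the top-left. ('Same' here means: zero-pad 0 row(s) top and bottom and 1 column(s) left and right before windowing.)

The receptive field on the zero-padded input at this output position is [0 9 5]. Elementwise product with the kernel and sum: 0·-1.

0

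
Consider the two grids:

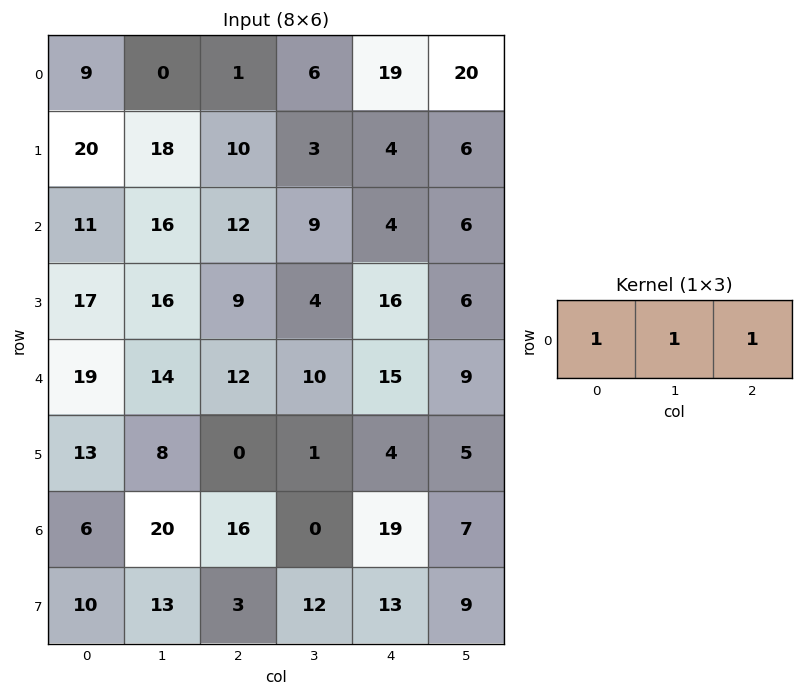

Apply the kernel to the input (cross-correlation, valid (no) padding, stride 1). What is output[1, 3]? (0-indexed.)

13

The receptive field on the input at this output position is [3 4 6]. Elementwise product with the kernel and sum: 3·1 + 4·1 + 6·1.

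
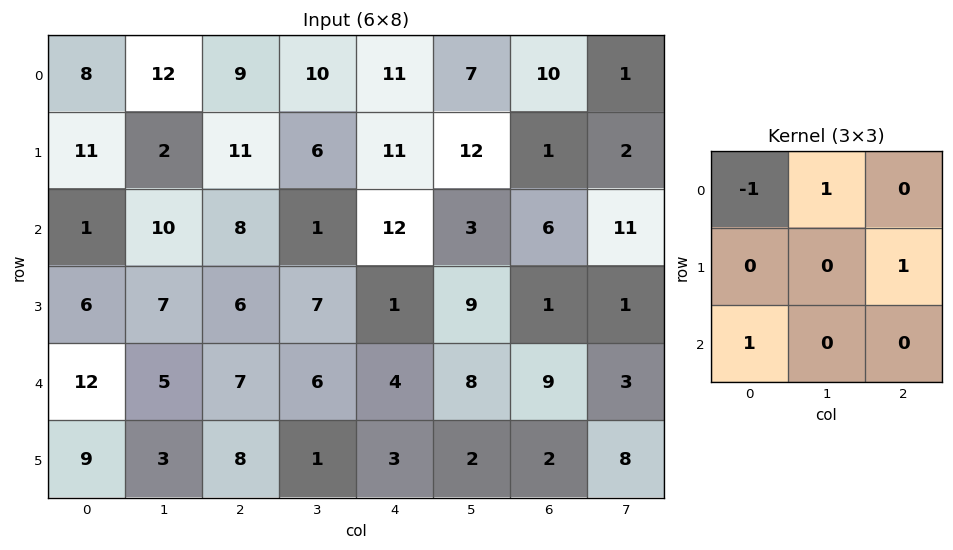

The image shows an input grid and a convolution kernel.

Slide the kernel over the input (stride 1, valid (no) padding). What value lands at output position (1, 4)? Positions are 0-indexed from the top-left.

8

The receptive field on the input at this output position is [11 12 1 / 12 3 6 / 1 9 1]. Elementwise product with the kernel and sum: 11·-1 + 12·1 + 6·1 + 1·1.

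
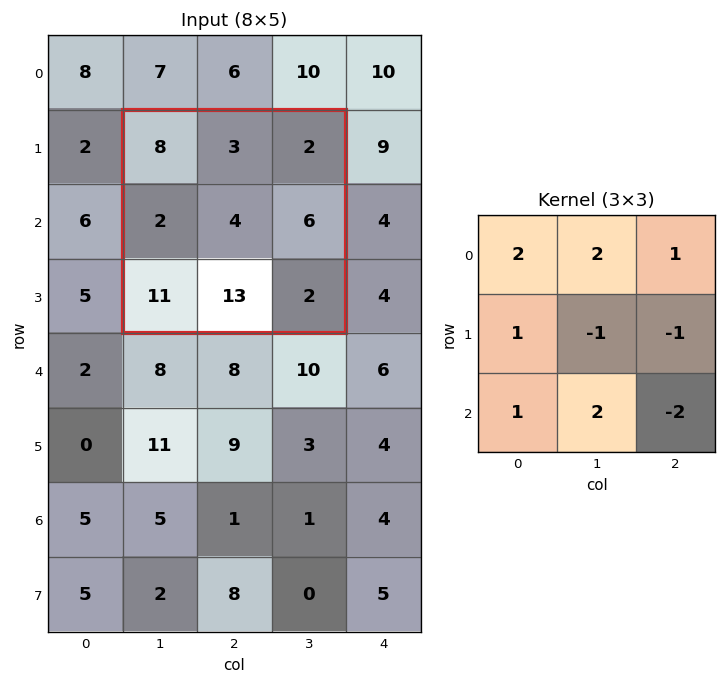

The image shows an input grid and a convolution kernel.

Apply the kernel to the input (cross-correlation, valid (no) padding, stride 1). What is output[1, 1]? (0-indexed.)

49

The receptive field on the input at this output position is [8 3 2 / 2 4 6 / 11 13 2]. Elementwise product with the kernel and sum: 8·2 + 3·2 + 2·1 + 2·1 + 4·-1 + 6·-1 + 11·1 + 13·2 + 2·-2.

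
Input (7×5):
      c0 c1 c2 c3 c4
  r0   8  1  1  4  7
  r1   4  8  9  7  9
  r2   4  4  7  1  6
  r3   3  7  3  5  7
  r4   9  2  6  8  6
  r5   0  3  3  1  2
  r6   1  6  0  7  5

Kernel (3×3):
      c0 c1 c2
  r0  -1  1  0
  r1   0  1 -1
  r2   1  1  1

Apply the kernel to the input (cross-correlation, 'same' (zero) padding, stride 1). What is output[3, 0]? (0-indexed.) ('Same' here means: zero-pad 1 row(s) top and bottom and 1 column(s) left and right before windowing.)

11

The receptive field on the zero-padded input at this output position is [0 4 4 / 0 3 7 / 0 9 2]. Elementwise product with the kernel and sum: 0·-1 + 4·1 + 3·1 + 7·-1 + 0·1 + 9·1 + 2·1.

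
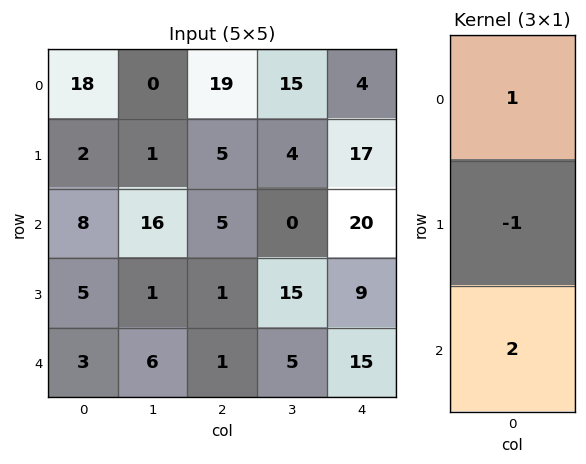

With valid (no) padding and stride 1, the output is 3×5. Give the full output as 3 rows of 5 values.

Output[0,0]: The receptive field on the input at this output position is [18 / 2 / 8]. Elementwise product with the kernel and sum: 18·1 + 2·-1 + 8·2.

32 31 24 11 27
4 -13 2 34 15
9 27 6 -5 41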